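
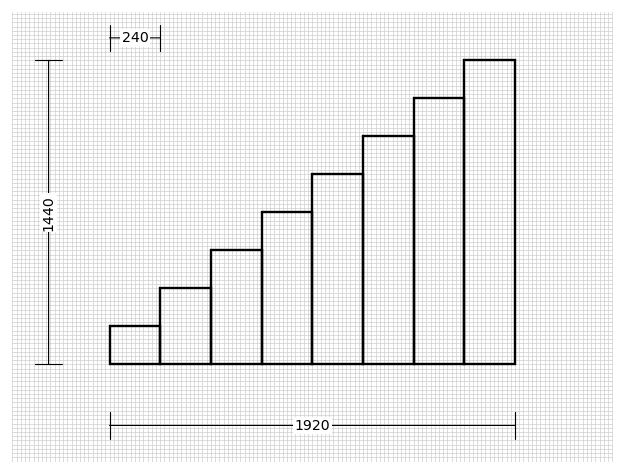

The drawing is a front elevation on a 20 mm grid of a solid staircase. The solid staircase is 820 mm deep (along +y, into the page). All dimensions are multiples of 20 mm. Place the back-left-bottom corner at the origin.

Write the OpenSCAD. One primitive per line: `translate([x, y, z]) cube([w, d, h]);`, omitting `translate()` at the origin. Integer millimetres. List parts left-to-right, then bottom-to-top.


cube([240, 820, 180]);
translate([240, 0, 0]) cube([240, 820, 360]);
translate([480, 0, 0]) cube([240, 820, 540]);
translate([720, 0, 0]) cube([240, 820, 720]);
translate([960, 0, 0]) cube([240, 820, 900]);
translate([1200, 0, 0]) cube([240, 820, 1080]);
translate([1440, 0, 0]) cube([240, 820, 1260]);
translate([1680, 0, 0]) cube([240, 820, 1440]);


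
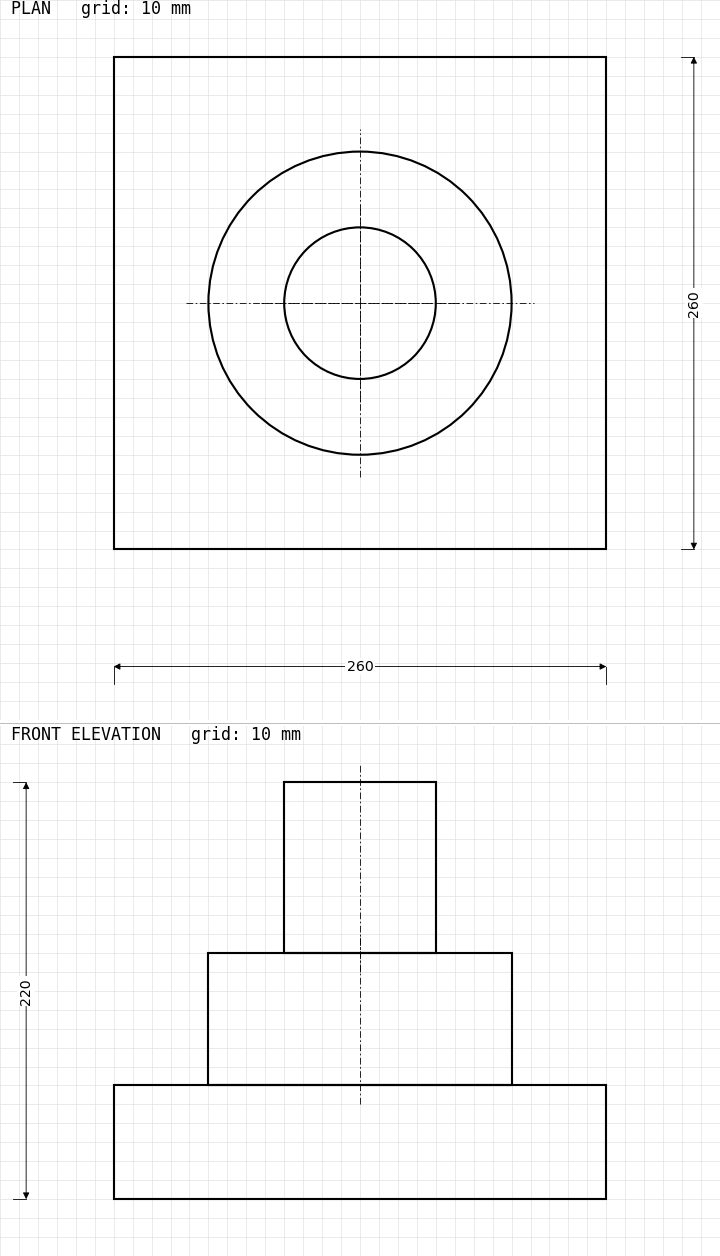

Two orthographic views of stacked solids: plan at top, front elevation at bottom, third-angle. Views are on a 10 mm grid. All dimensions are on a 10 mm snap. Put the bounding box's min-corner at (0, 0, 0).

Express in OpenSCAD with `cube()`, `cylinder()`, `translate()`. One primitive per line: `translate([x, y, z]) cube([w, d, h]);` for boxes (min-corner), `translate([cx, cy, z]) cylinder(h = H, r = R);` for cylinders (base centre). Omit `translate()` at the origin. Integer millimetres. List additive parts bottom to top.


cube([260, 260, 60]);
translate([130, 130, 60]) cylinder(h = 70, r = 80);
translate([130, 130, 130]) cylinder(h = 90, r = 40);


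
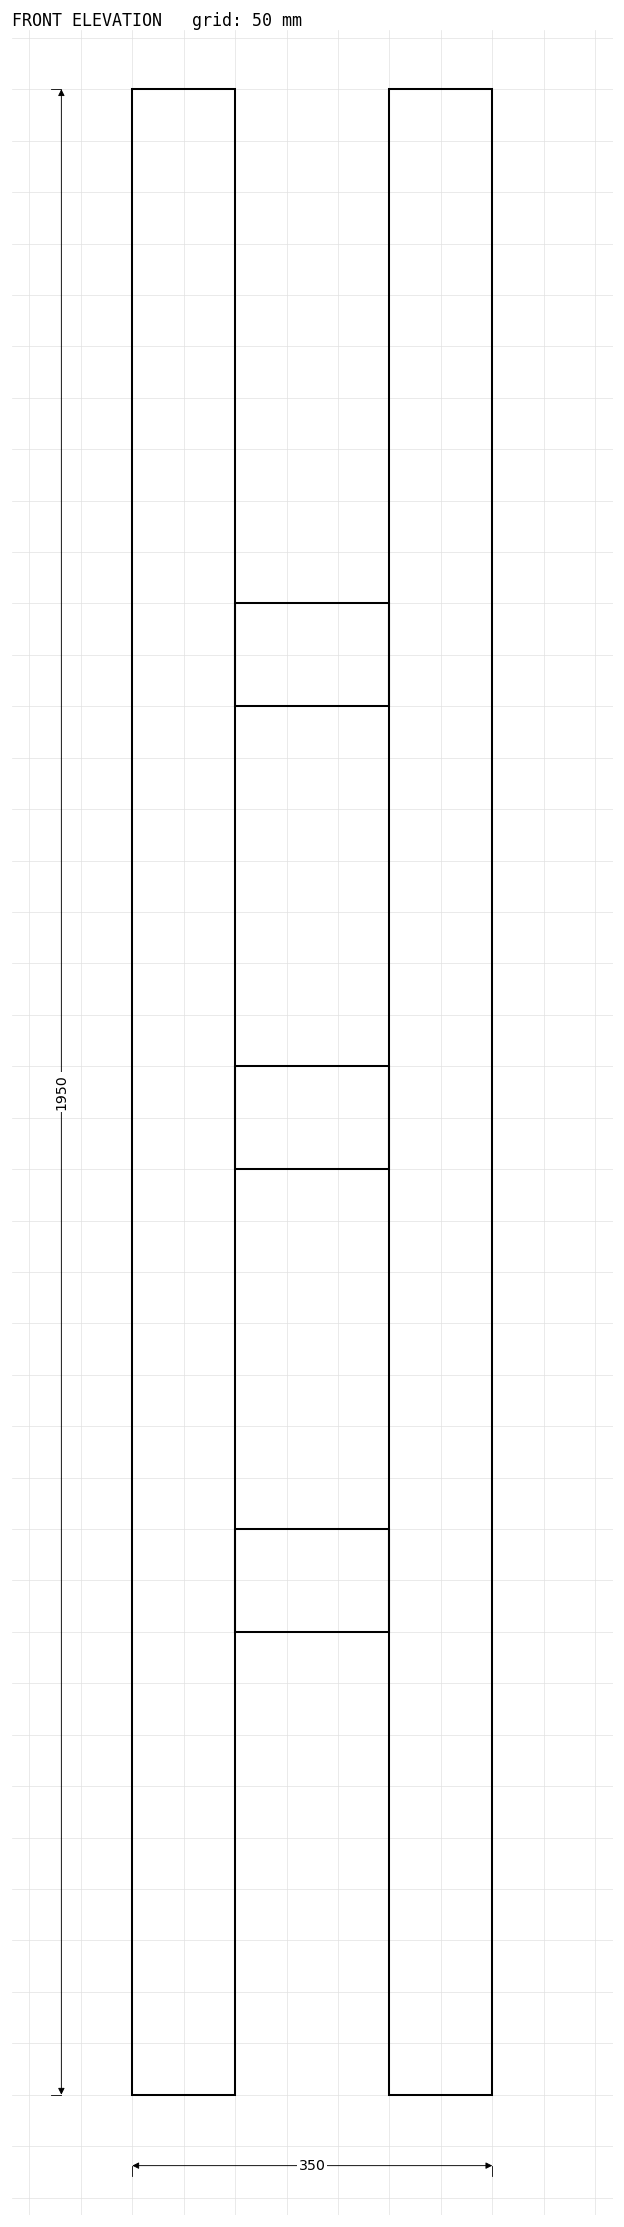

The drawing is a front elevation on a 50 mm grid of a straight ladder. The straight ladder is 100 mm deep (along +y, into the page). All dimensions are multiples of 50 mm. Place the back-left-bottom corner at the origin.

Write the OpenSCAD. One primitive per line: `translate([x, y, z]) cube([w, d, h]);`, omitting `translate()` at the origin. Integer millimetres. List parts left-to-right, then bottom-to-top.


cube([100, 100, 1950]);
translate([100, 0, 450]) cube([150, 100, 100]);
translate([100, 0, 900]) cube([150, 100, 100]);
translate([100, 0, 1350]) cube([150, 100, 100]);
translate([250, 0, 0]) cube([100, 100, 1950]);


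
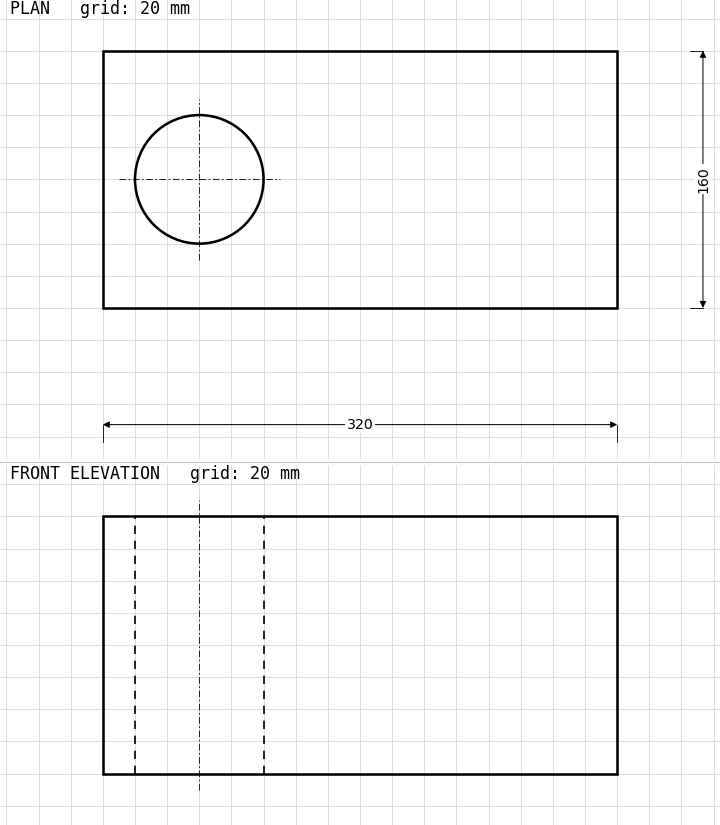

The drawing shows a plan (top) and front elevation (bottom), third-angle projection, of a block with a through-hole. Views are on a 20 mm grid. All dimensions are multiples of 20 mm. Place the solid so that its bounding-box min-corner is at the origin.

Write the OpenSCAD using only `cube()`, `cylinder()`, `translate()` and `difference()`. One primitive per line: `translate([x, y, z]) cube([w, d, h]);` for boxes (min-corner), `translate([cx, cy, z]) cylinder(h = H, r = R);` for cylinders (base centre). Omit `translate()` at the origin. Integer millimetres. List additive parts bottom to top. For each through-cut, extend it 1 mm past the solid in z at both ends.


difference() {
  cube([320, 160, 160]);
  translate([60, 80, -1]) cylinder(h = 162, r = 40);
}


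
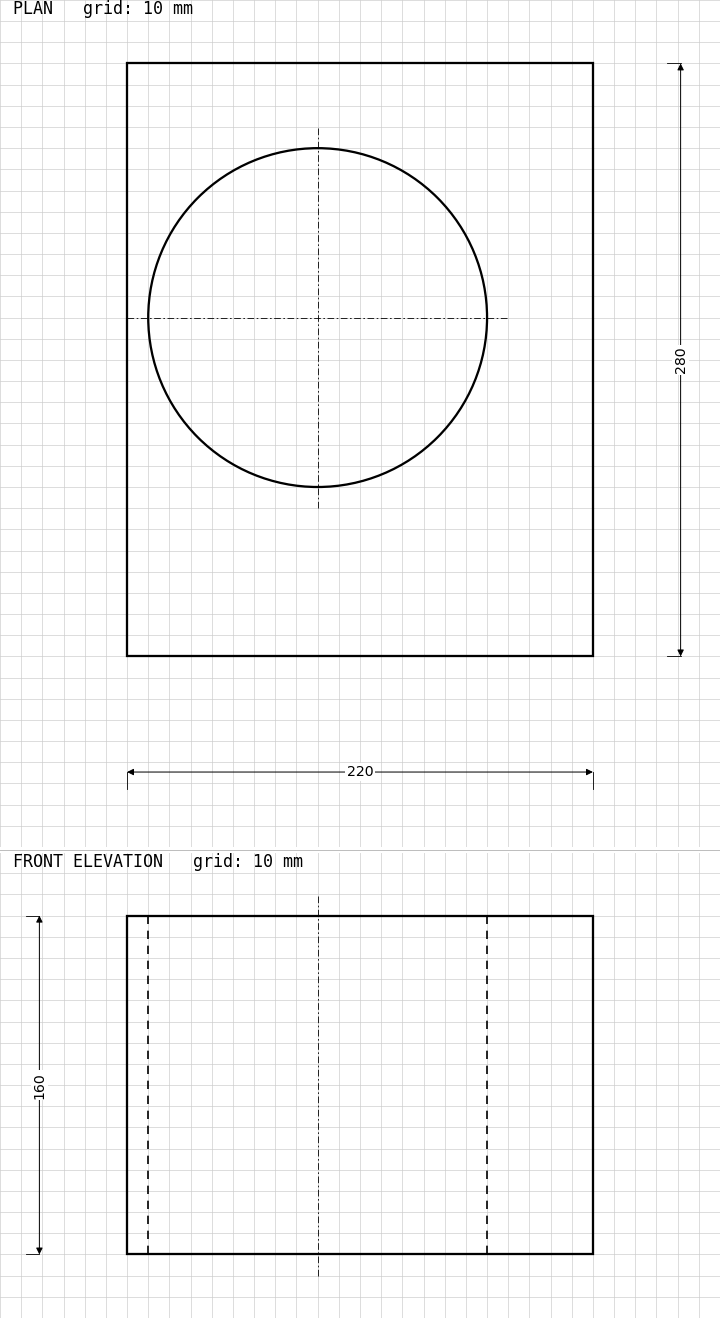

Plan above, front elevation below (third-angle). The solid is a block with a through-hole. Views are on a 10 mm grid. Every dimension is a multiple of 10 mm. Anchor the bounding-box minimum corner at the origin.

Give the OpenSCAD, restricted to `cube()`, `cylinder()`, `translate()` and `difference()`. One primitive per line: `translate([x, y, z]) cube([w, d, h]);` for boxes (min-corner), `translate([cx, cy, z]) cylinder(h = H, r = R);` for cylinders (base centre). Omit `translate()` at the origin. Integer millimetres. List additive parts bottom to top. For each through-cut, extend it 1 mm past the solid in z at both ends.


difference() {
  cube([220, 280, 160]);
  translate([90, 160, -1]) cylinder(h = 162, r = 80);
}


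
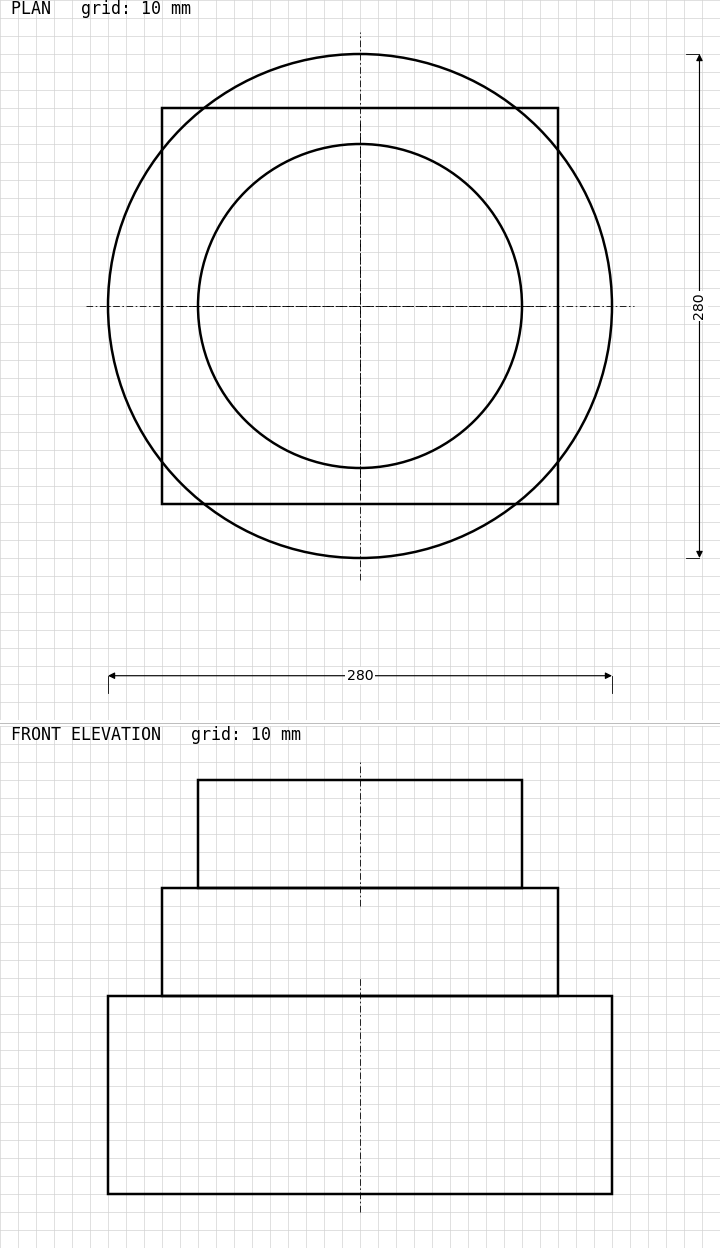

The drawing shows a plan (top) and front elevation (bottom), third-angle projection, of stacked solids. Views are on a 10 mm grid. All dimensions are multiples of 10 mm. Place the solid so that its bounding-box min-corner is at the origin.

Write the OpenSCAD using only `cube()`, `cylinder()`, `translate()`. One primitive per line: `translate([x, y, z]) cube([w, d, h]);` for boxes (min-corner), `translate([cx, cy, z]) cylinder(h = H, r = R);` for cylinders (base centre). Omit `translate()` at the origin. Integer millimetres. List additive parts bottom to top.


translate([140, 140, 0]) cylinder(h = 110, r = 140);
translate([30, 30, 110]) cube([220, 220, 60]);
translate([140, 140, 170]) cylinder(h = 60, r = 90);


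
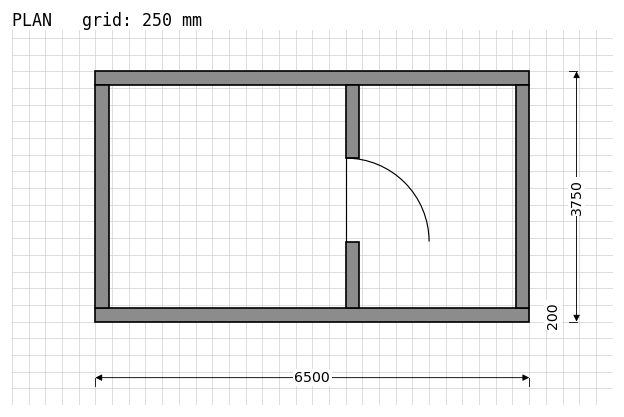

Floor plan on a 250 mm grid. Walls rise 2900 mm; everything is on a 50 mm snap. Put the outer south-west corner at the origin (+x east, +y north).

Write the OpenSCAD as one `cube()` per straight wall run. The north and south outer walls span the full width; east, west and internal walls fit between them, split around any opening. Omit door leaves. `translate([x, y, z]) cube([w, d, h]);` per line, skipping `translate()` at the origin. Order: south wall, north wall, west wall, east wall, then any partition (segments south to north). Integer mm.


cube([6500, 200, 2900]);
translate([0, 3550, 0]) cube([6500, 200, 2900]);
translate([0, 200, 0]) cube([200, 3350, 2900]);
translate([6300, 200, 0]) cube([200, 3350, 2900]);
translate([3750, 200, 0]) cube([200, 1000, 2900]);
translate([3750, 2450, 0]) cube([200, 1100, 2900]);


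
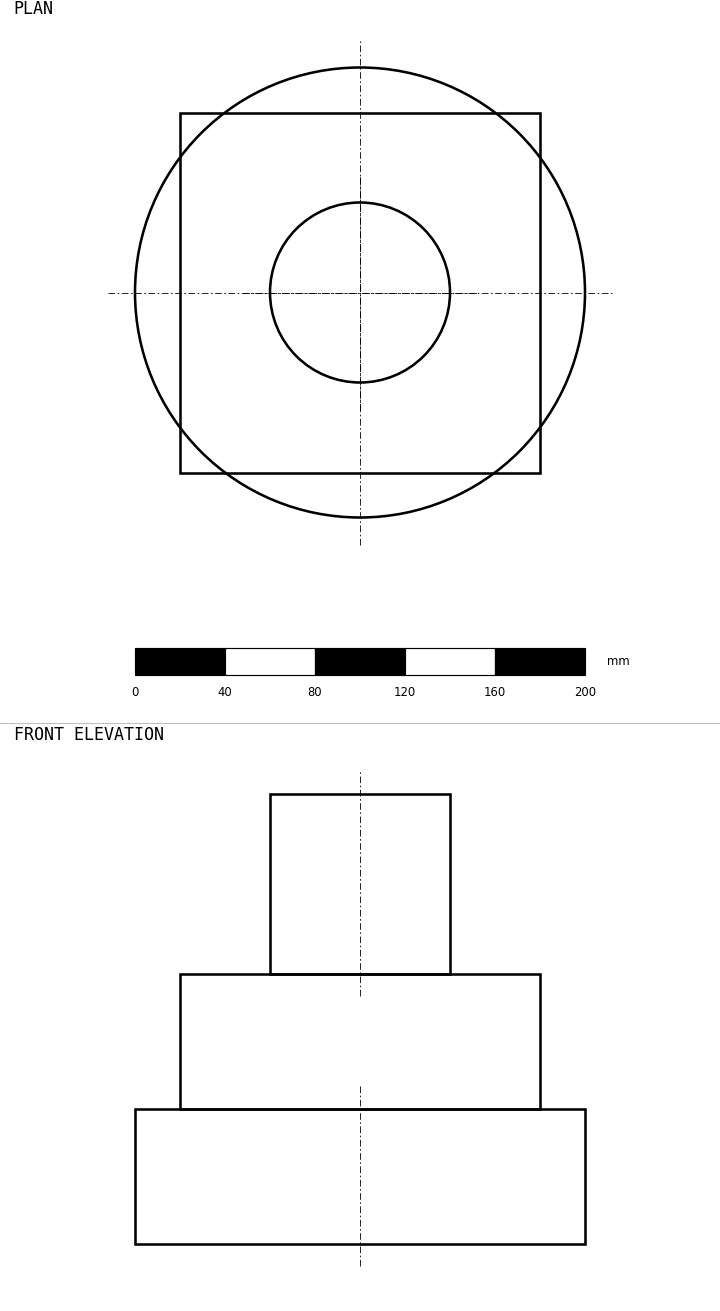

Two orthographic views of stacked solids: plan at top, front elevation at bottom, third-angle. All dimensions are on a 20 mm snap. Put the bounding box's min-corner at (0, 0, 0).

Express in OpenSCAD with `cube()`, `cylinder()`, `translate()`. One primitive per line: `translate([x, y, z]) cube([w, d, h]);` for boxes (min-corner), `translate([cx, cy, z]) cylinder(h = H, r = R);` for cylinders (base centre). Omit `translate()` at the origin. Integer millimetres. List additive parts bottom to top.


translate([100, 100, 0]) cylinder(h = 60, r = 100);
translate([20, 20, 60]) cube([160, 160, 60]);
translate([100, 100, 120]) cylinder(h = 80, r = 40);


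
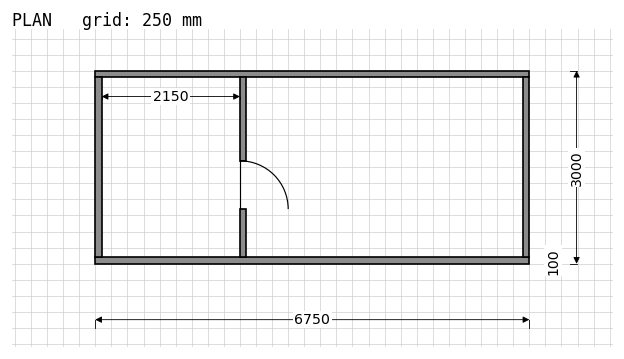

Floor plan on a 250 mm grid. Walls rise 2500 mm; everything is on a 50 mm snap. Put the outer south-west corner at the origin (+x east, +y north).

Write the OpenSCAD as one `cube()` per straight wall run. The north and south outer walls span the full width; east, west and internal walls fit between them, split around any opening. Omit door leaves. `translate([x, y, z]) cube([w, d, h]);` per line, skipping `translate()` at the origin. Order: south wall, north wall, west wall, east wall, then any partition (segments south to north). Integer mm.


cube([6750, 100, 2500]);
translate([0, 2900, 0]) cube([6750, 100, 2500]);
translate([0, 100, 0]) cube([100, 2800, 2500]);
translate([6650, 100, 0]) cube([100, 2800, 2500]);
translate([2250, 100, 0]) cube([100, 750, 2500]);
translate([2250, 1600, 0]) cube([100, 1300, 2500]);


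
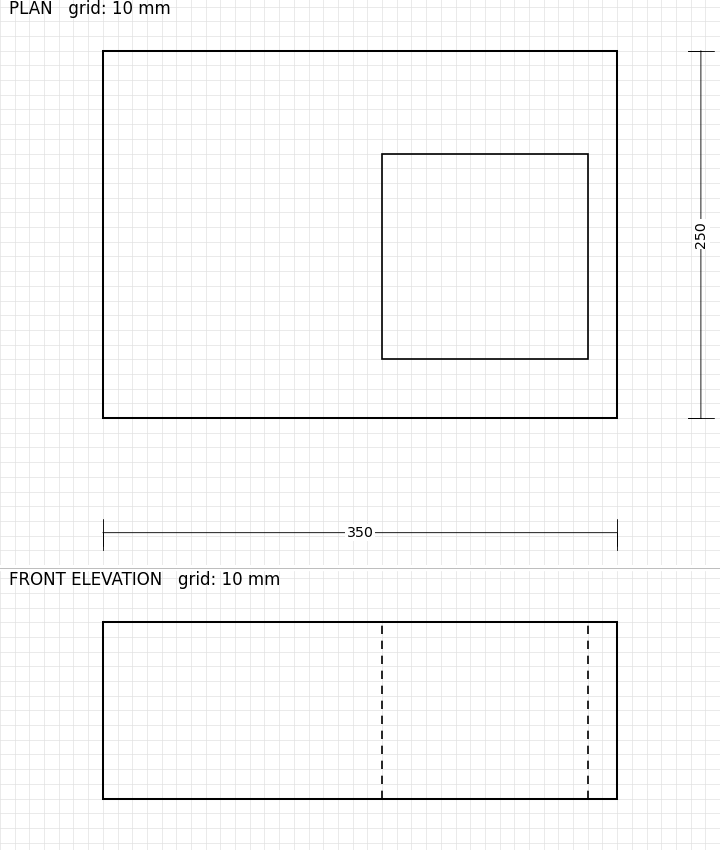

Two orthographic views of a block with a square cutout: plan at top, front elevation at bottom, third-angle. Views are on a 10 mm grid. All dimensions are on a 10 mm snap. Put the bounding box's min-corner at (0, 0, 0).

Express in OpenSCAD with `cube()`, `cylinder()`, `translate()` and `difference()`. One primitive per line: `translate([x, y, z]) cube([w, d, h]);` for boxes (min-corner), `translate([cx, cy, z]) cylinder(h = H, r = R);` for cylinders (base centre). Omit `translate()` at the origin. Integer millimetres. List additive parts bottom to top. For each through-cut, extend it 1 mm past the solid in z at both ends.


difference() {
  cube([350, 250, 120]);
  translate([190, 40, -1]) cube([140, 140, 122]);
}


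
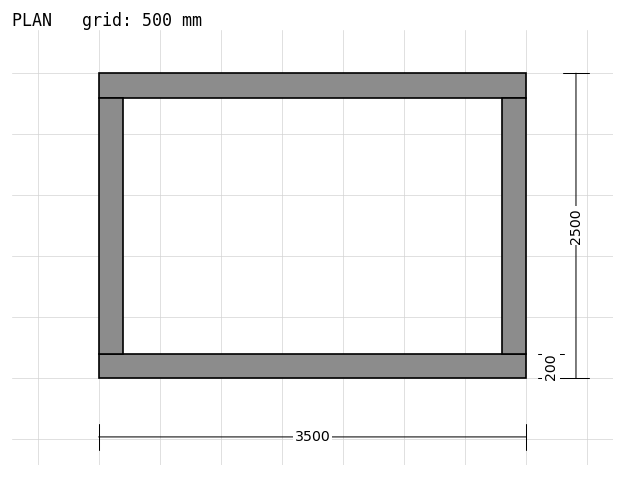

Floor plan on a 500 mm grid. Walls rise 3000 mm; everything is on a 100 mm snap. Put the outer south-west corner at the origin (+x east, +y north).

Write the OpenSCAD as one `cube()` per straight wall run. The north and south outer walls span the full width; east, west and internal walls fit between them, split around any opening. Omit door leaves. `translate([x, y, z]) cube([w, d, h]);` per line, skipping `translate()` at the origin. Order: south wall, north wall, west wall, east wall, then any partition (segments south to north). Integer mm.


cube([3500, 200, 3000]);
translate([0, 2300, 0]) cube([3500, 200, 3000]);
translate([0, 200, 0]) cube([200, 2100, 3000]);
translate([3300, 200, 0]) cube([200, 2100, 3000]);


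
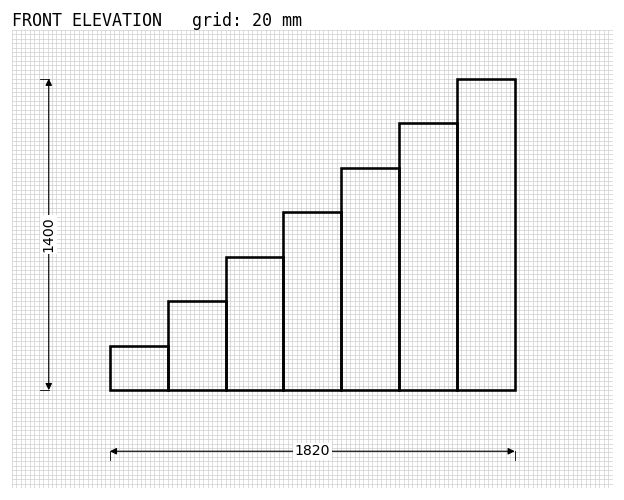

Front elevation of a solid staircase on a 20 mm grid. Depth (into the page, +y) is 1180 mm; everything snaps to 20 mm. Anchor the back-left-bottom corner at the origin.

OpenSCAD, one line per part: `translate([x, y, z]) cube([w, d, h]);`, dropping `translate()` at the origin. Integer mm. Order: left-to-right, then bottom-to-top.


cube([260, 1180, 200]);
translate([260, 0, 0]) cube([260, 1180, 400]);
translate([520, 0, 0]) cube([260, 1180, 600]);
translate([780, 0, 0]) cube([260, 1180, 800]);
translate([1040, 0, 0]) cube([260, 1180, 1000]);
translate([1300, 0, 0]) cube([260, 1180, 1200]);
translate([1560, 0, 0]) cube([260, 1180, 1400]);


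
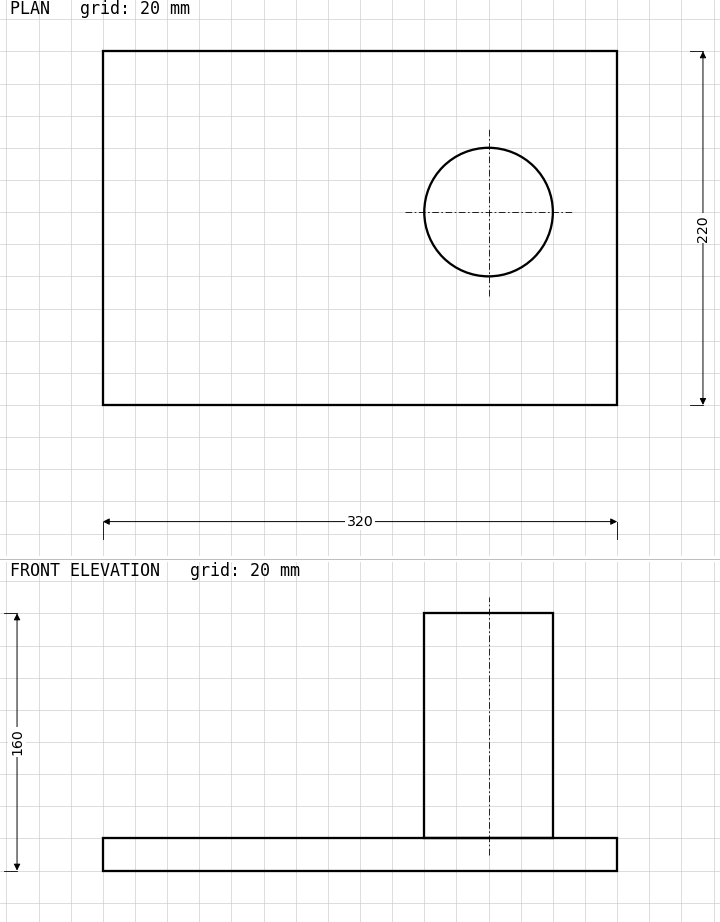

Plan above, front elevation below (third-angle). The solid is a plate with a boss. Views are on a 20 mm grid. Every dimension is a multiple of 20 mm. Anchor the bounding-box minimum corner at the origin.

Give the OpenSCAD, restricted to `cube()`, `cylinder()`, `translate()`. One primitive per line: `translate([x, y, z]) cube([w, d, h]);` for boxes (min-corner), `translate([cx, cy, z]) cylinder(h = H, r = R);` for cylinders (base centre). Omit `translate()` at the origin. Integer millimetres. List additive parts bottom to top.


cube([320, 220, 20]);
translate([240, 120, 20]) cylinder(h = 140, r = 40);


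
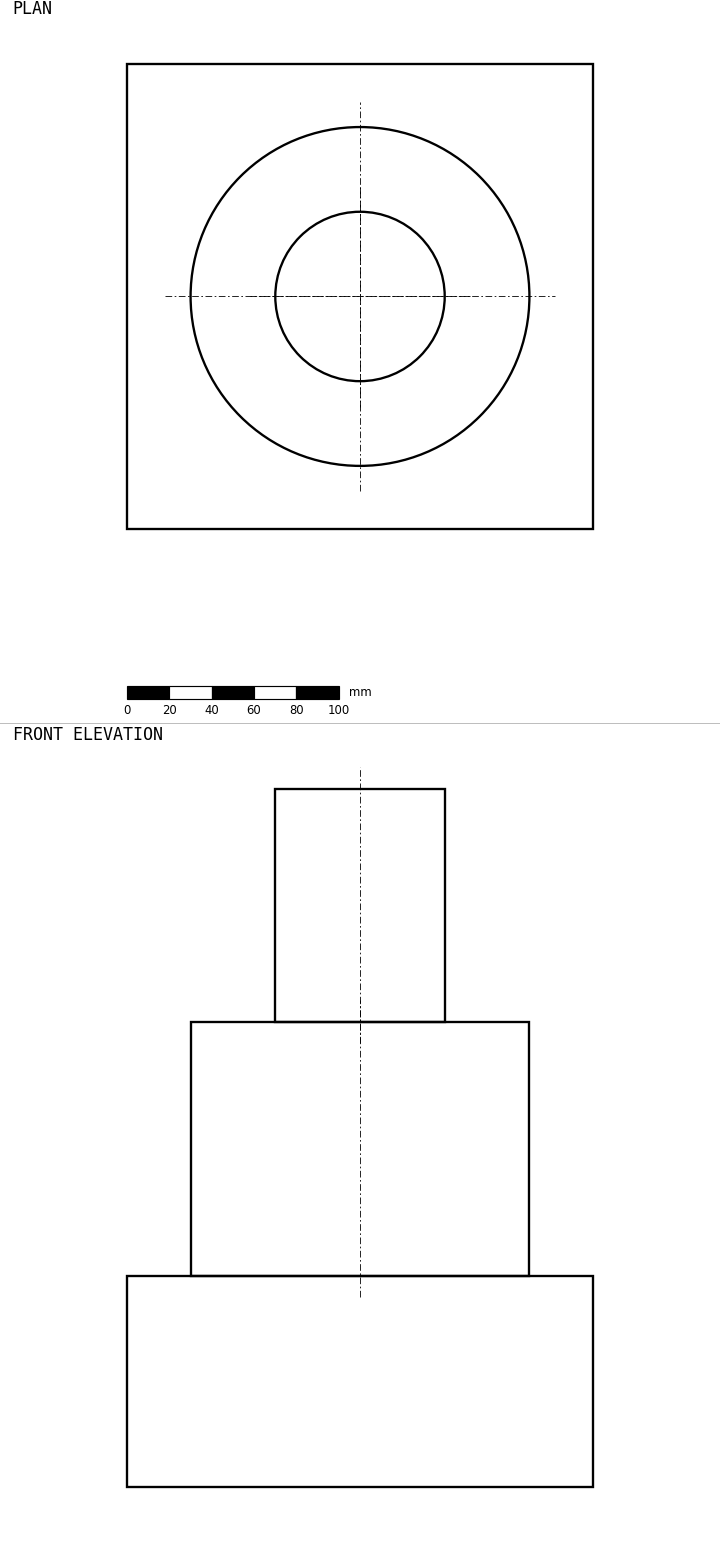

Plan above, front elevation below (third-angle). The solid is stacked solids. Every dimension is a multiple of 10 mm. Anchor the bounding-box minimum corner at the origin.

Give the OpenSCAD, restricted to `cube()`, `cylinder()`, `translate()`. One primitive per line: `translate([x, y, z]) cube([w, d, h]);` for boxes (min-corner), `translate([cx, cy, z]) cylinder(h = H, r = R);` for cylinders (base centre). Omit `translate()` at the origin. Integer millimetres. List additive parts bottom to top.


cube([220, 220, 100]);
translate([110, 110, 100]) cylinder(h = 120, r = 80);
translate([110, 110, 220]) cylinder(h = 110, r = 40);


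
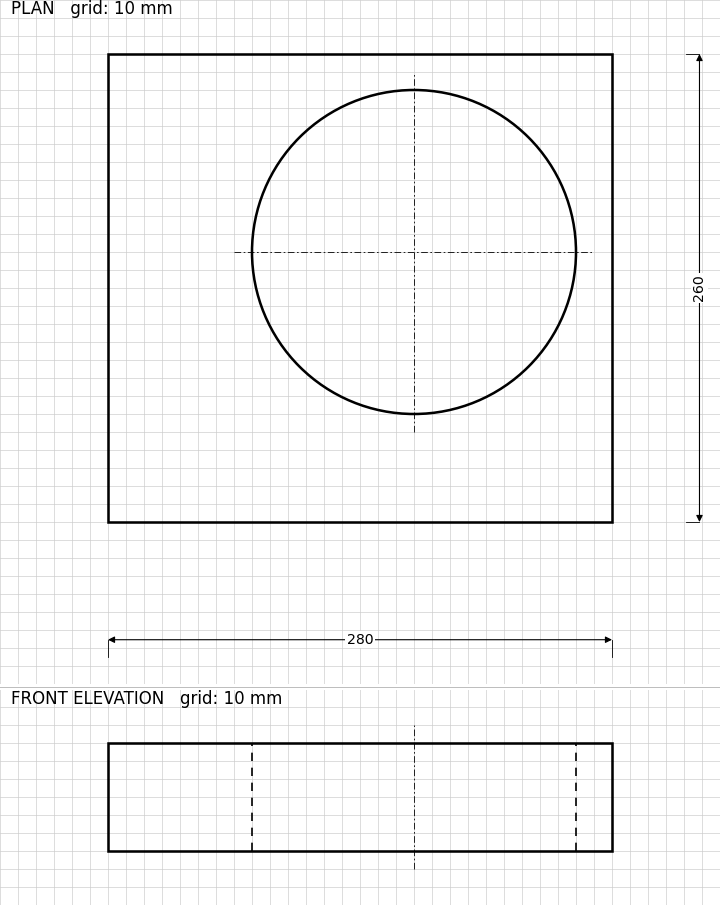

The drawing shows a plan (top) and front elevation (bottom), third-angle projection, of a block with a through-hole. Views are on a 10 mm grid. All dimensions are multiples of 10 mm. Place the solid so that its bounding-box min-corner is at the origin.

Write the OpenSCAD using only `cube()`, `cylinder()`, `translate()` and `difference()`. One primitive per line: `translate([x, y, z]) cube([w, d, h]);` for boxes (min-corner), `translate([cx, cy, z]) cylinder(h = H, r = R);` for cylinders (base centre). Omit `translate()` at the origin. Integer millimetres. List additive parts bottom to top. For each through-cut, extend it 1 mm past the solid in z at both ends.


difference() {
  cube([280, 260, 60]);
  translate([170, 150, -1]) cylinder(h = 62, r = 90);
}


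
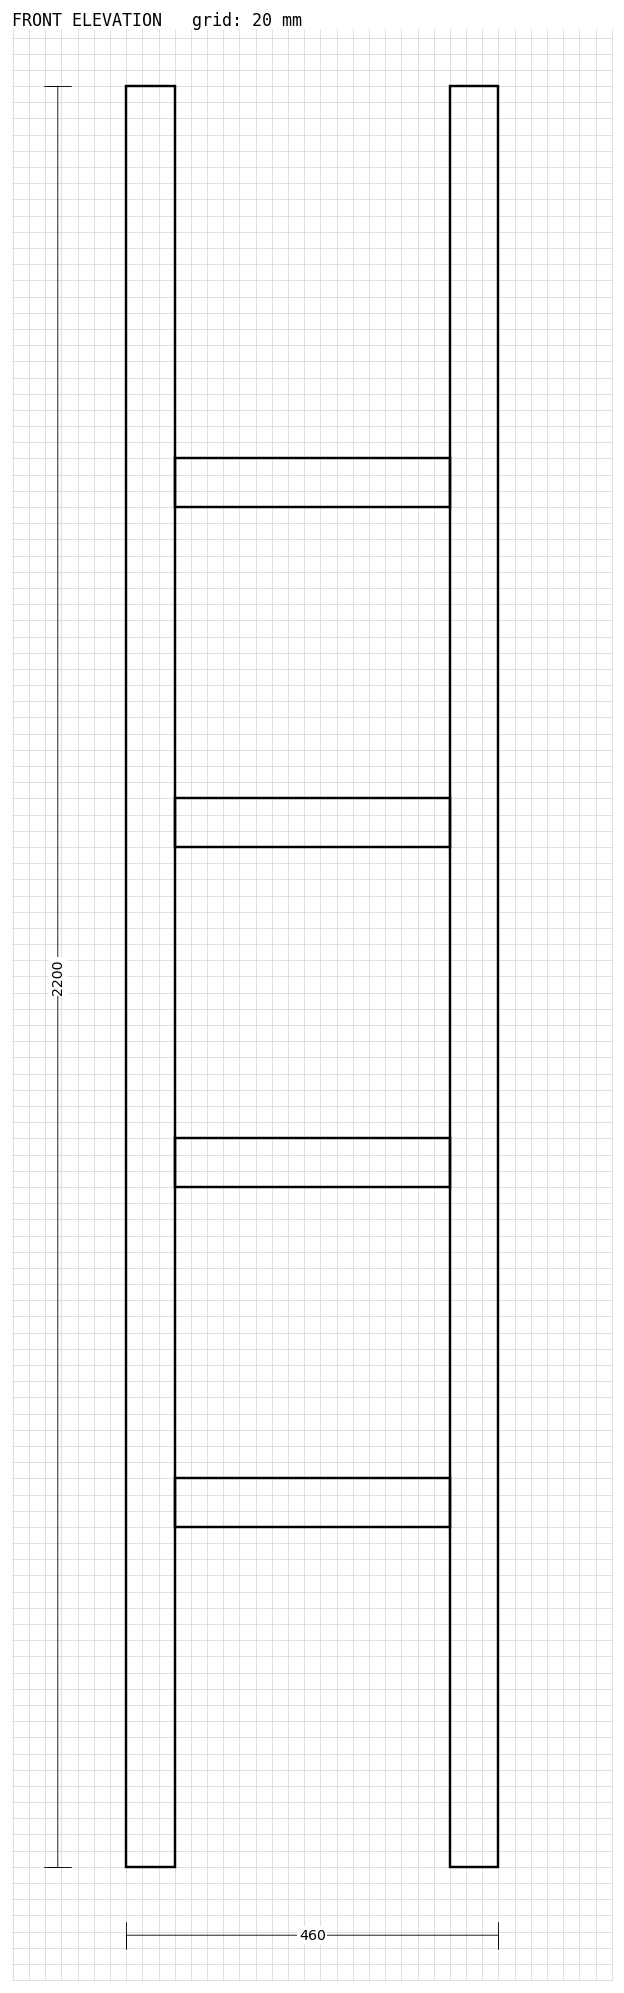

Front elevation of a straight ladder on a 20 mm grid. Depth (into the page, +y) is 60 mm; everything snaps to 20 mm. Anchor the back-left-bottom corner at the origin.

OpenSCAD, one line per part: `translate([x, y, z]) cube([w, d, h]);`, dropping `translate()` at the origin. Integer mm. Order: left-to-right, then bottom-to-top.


cube([60, 60, 2200]);
translate([60, 0, 420]) cube([340, 60, 60]);
translate([60, 0, 840]) cube([340, 60, 60]);
translate([60, 0, 1260]) cube([340, 60, 60]);
translate([60, 0, 1680]) cube([340, 60, 60]);
translate([400, 0, 0]) cube([60, 60, 2200]);


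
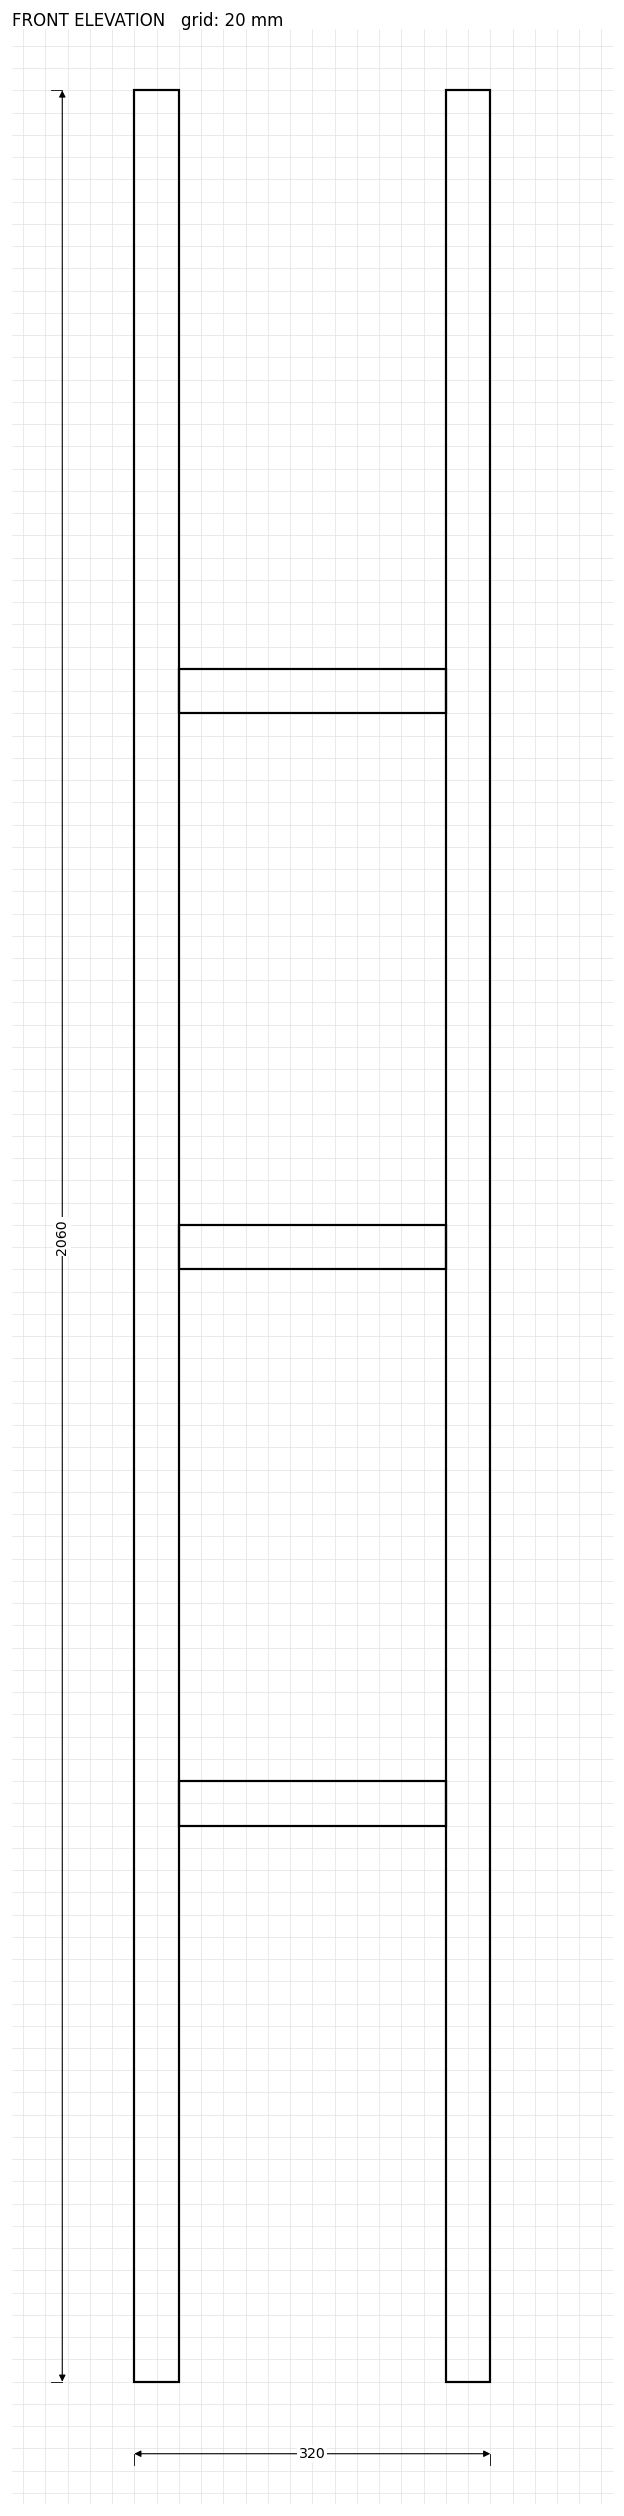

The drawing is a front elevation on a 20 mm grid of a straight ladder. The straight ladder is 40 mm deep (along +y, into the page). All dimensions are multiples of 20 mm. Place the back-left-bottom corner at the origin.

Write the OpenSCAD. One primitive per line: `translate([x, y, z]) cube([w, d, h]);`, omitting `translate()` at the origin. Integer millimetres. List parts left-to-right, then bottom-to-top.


cube([40, 40, 2060]);
translate([40, 0, 500]) cube([240, 40, 40]);
translate([40, 0, 1000]) cube([240, 40, 40]);
translate([40, 0, 1500]) cube([240, 40, 40]);
translate([280, 0, 0]) cube([40, 40, 2060]);


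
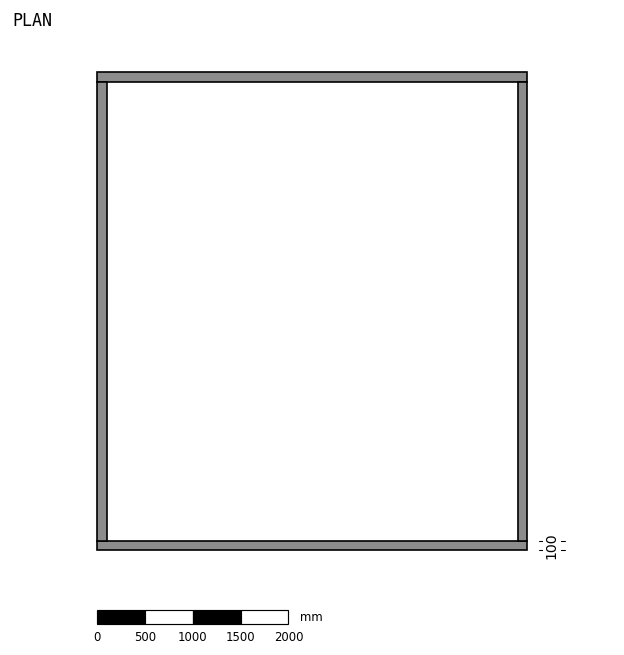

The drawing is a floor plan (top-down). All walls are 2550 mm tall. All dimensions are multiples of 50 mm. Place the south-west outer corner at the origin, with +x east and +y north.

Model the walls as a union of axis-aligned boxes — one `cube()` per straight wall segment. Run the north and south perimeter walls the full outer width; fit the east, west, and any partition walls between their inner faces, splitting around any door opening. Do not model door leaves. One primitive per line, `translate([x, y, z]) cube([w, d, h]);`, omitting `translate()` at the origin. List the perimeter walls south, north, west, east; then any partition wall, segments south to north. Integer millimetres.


cube([4500, 100, 2550]);
translate([0, 4900, 0]) cube([4500, 100, 2550]);
translate([0, 100, 0]) cube([100, 4800, 2550]);
translate([4400, 100, 0]) cube([100, 4800, 2550]);


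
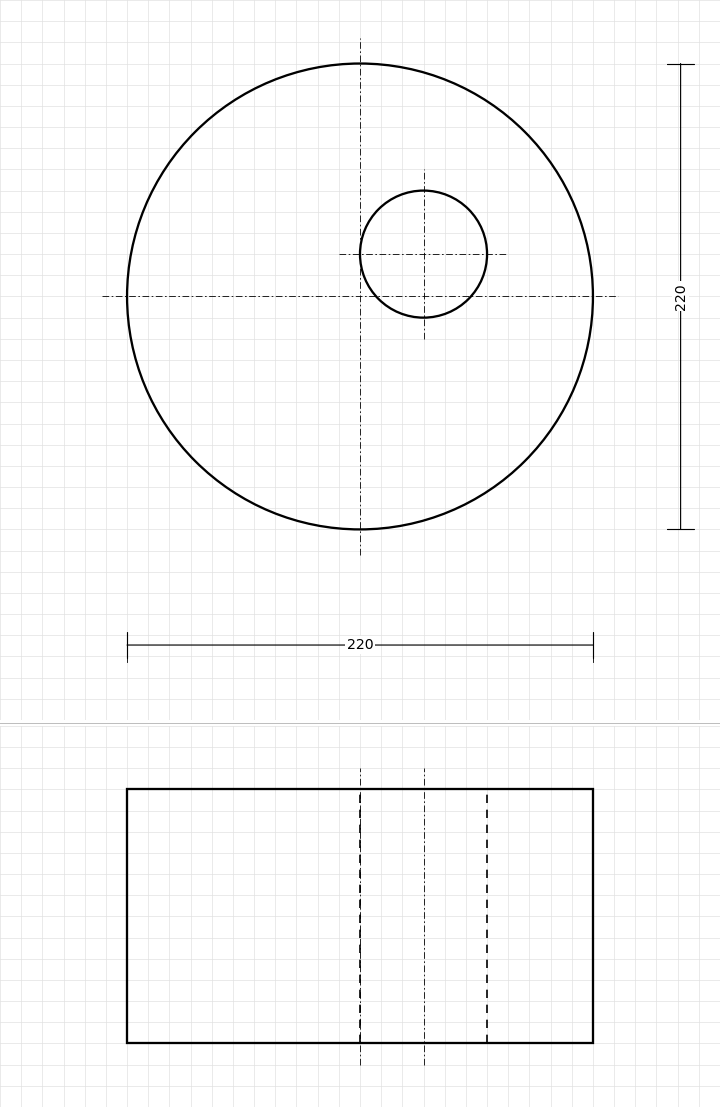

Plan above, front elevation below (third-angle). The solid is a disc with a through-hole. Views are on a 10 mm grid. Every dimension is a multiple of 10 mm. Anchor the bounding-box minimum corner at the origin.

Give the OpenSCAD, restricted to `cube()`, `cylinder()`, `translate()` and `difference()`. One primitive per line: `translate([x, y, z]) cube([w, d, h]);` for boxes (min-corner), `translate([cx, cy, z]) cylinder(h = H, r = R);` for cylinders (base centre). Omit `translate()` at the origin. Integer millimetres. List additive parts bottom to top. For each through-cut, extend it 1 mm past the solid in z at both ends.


difference() {
  translate([110, 110, 0]) cylinder(h = 120, r = 110);
  translate([140, 130, -1]) cylinder(h = 122, r = 30);
}


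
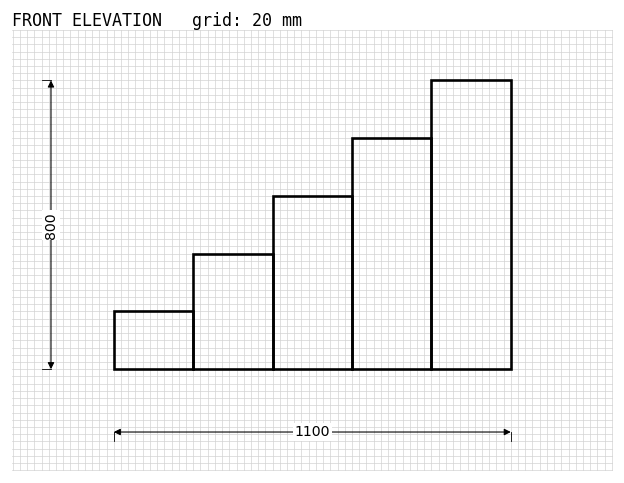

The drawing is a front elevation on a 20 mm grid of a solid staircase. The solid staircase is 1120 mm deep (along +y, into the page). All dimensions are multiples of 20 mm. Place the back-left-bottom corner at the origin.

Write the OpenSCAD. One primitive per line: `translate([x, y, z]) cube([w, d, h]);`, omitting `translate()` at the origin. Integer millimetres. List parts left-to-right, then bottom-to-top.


cube([220, 1120, 160]);
translate([220, 0, 0]) cube([220, 1120, 320]);
translate([440, 0, 0]) cube([220, 1120, 480]);
translate([660, 0, 0]) cube([220, 1120, 640]);
translate([880, 0, 0]) cube([220, 1120, 800]);


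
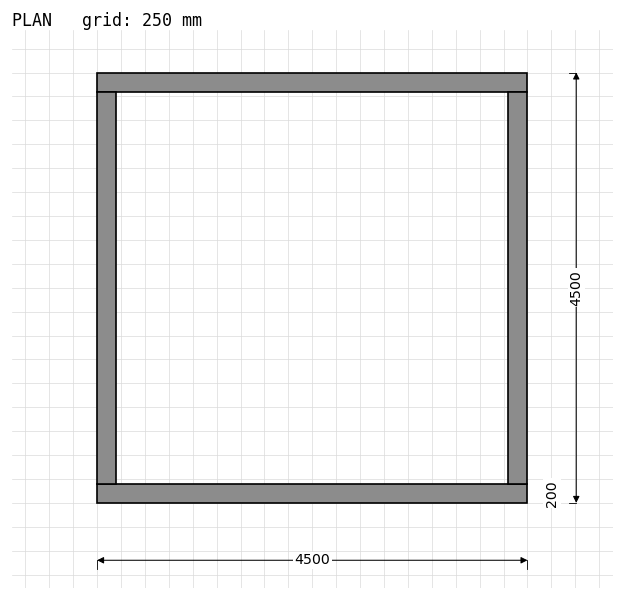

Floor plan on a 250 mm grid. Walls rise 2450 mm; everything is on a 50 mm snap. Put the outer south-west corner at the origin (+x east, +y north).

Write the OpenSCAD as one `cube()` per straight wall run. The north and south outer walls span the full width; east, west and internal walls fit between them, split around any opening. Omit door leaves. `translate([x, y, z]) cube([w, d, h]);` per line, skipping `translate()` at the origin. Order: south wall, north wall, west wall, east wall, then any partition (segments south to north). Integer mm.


cube([4500, 200, 2450]);
translate([0, 4300, 0]) cube([4500, 200, 2450]);
translate([0, 200, 0]) cube([200, 4100, 2450]);
translate([4300, 200, 0]) cube([200, 4100, 2450]);


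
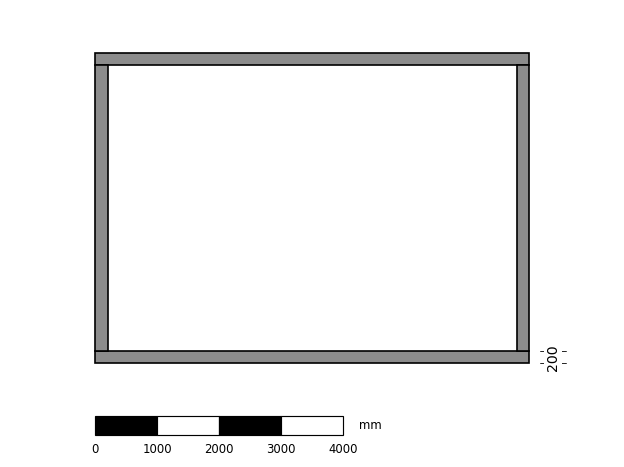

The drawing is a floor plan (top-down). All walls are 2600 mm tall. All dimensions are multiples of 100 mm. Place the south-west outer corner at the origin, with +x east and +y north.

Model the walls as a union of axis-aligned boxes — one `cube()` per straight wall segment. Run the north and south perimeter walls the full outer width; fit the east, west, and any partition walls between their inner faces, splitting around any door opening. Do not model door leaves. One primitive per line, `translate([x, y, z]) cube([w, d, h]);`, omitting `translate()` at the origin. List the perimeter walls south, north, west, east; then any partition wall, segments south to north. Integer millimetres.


cube([7000, 200, 2600]);
translate([0, 4800, 0]) cube([7000, 200, 2600]);
translate([0, 200, 0]) cube([200, 4600, 2600]);
translate([6800, 200, 0]) cube([200, 4600, 2600]);


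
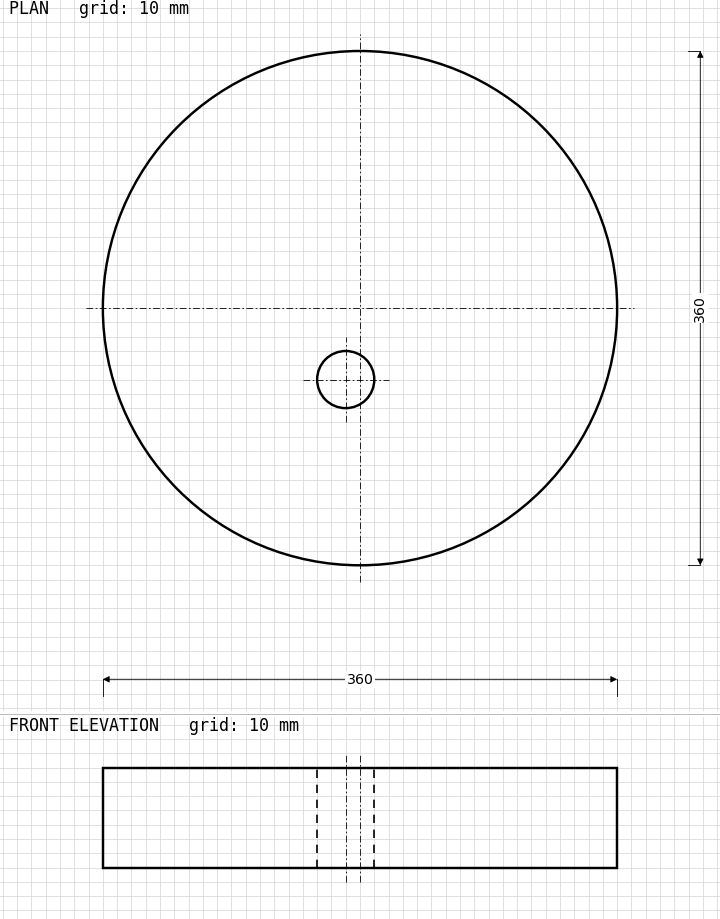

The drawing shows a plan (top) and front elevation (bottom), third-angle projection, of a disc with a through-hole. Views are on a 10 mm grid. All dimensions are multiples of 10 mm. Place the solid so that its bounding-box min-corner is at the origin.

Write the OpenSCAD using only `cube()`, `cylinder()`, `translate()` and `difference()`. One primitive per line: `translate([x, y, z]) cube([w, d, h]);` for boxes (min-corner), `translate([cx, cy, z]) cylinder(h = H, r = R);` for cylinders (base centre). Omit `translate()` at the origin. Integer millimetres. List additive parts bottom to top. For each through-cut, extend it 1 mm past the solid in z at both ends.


difference() {
  translate([180, 180, 0]) cylinder(h = 70, r = 180);
  translate([170, 130, -1]) cylinder(h = 72, r = 20);
}


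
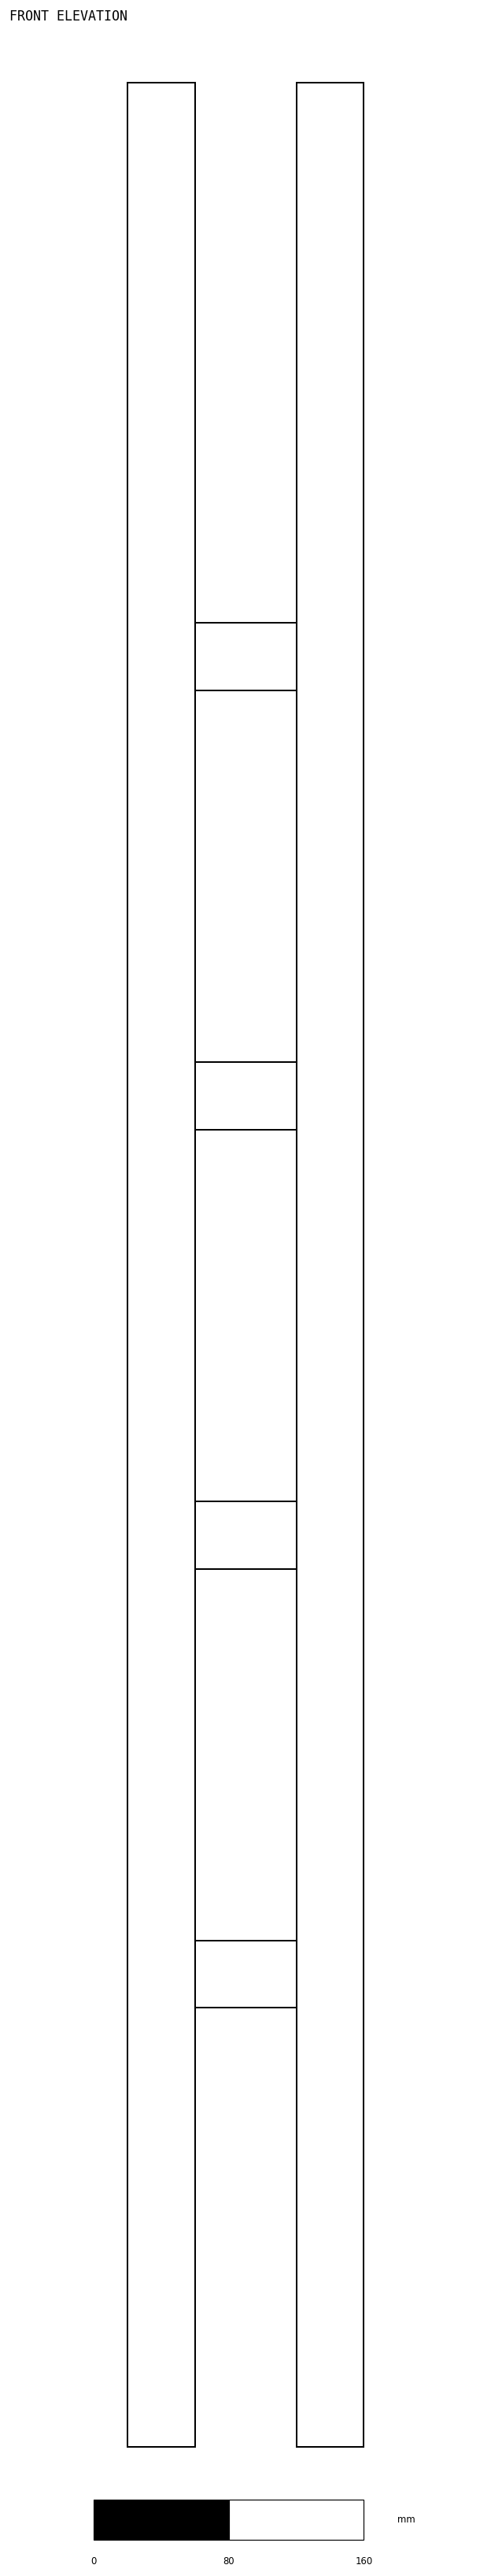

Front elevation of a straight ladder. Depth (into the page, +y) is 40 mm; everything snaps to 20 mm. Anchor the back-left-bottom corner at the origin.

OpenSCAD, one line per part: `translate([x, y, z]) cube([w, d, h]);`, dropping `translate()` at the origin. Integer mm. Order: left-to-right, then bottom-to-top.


cube([40, 40, 1400]);
translate([40, 0, 260]) cube([60, 40, 40]);
translate([40, 0, 520]) cube([60, 40, 40]);
translate([40, 0, 780]) cube([60, 40, 40]);
translate([40, 0, 1040]) cube([60, 40, 40]);
translate([100, 0, 0]) cube([40, 40, 1400]);


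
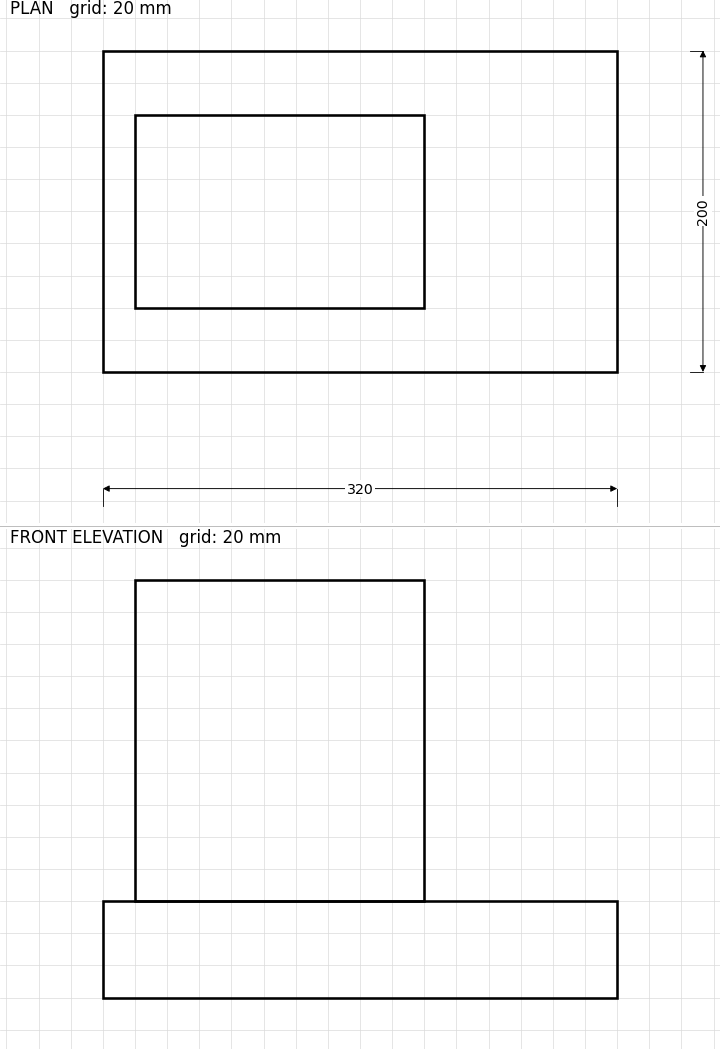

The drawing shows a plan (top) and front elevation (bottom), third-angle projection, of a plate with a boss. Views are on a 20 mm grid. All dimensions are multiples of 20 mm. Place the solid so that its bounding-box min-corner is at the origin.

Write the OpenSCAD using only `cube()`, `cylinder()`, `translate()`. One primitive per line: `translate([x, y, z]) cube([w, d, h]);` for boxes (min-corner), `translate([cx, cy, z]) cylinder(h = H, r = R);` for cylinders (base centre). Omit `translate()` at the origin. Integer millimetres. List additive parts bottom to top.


cube([320, 200, 60]);
translate([20, 40, 60]) cube([180, 120, 200]);


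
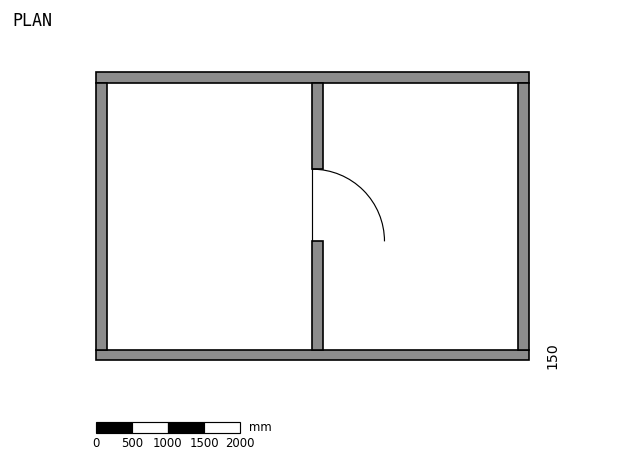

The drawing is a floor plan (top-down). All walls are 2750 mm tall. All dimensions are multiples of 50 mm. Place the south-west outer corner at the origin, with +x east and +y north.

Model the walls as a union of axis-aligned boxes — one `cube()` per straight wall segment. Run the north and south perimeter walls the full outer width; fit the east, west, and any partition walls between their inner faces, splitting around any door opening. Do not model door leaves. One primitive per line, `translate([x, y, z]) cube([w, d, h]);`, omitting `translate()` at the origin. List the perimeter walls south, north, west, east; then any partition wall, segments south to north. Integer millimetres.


cube([6000, 150, 2750]);
translate([0, 3850, 0]) cube([6000, 150, 2750]);
translate([0, 150, 0]) cube([150, 3700, 2750]);
translate([5850, 150, 0]) cube([150, 3700, 2750]);
translate([3000, 150, 0]) cube([150, 1500, 2750]);
translate([3000, 2650, 0]) cube([150, 1200, 2750]);


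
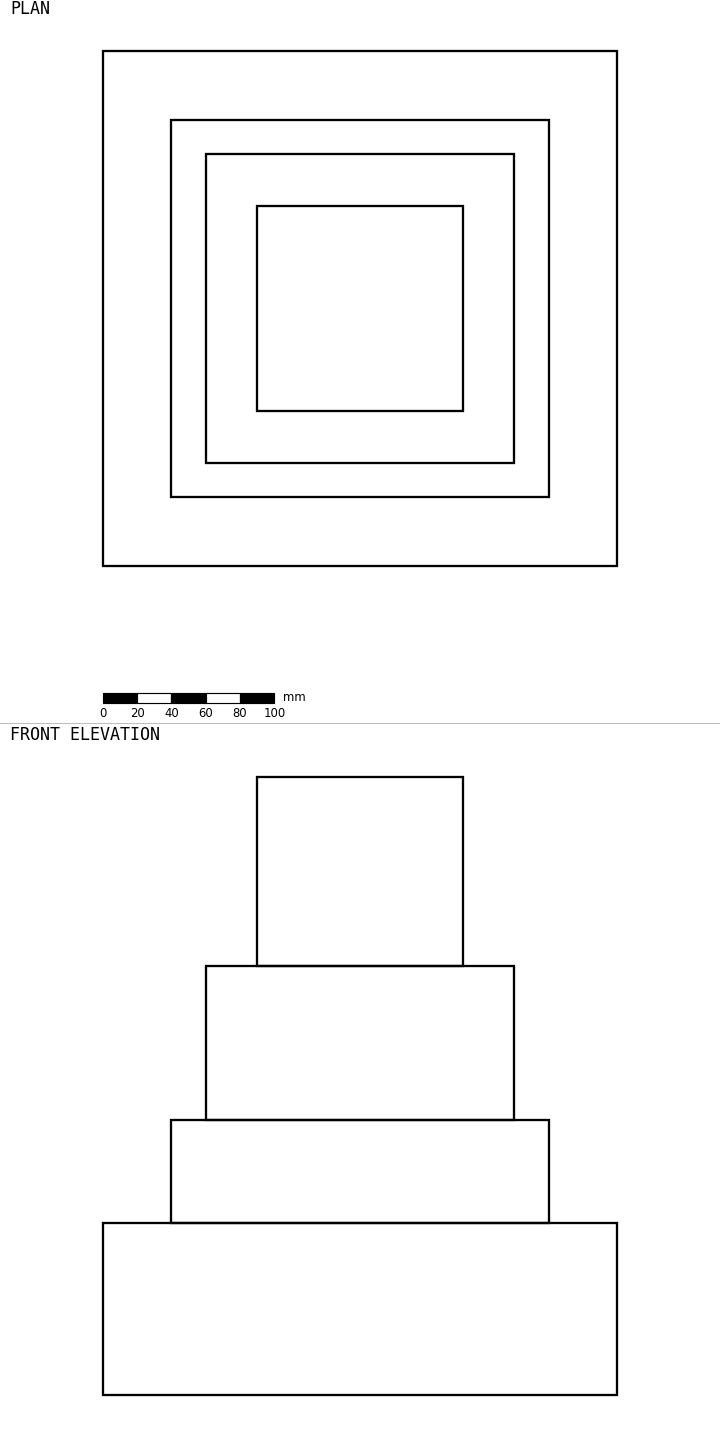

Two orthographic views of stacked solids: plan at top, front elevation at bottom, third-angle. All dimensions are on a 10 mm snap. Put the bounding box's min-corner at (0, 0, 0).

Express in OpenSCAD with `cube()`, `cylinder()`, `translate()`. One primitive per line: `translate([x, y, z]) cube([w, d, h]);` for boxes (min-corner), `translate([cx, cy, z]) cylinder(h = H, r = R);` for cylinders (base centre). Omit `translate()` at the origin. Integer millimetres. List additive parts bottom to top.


cube([300, 300, 100]);
translate([40, 40, 100]) cube([220, 220, 60]);
translate([60, 60, 160]) cube([180, 180, 90]);
translate([90, 90, 250]) cube([120, 120, 110]);


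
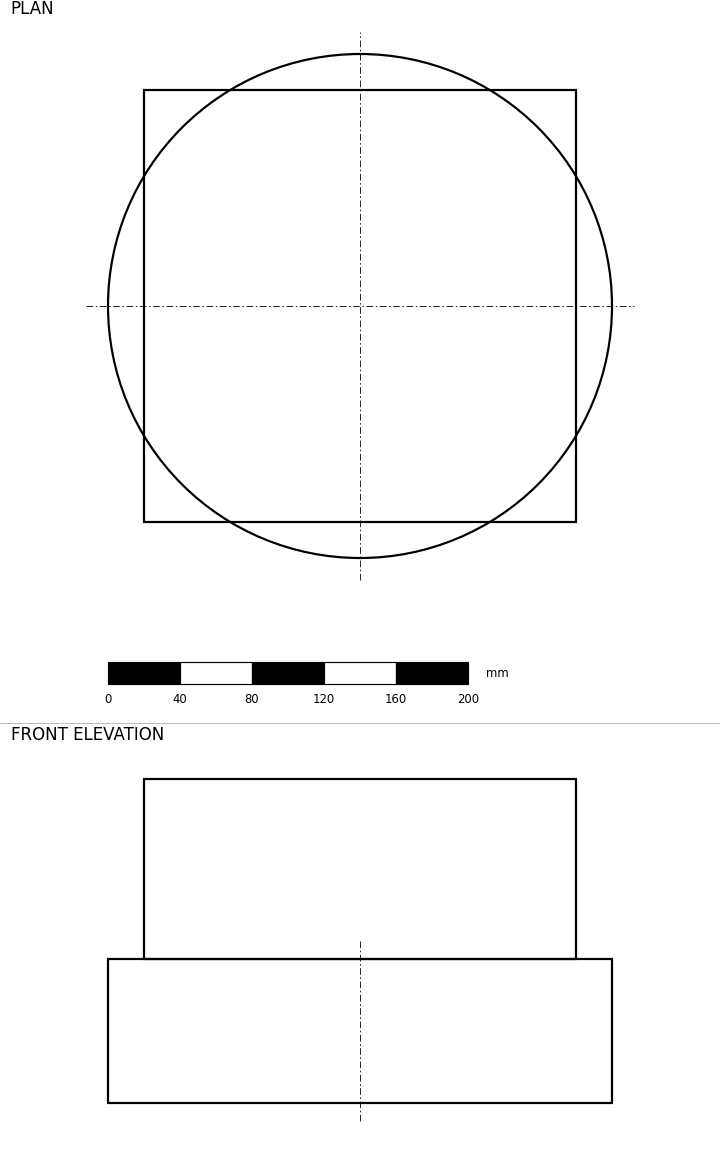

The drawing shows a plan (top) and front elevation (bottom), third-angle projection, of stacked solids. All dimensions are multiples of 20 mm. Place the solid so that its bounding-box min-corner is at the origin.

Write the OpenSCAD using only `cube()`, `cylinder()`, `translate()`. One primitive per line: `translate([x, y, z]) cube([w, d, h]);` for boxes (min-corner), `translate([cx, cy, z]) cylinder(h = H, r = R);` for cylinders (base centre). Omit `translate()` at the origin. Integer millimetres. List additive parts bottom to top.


translate([140, 140, 0]) cylinder(h = 80, r = 140);
translate([20, 20, 80]) cube([240, 240, 100]);


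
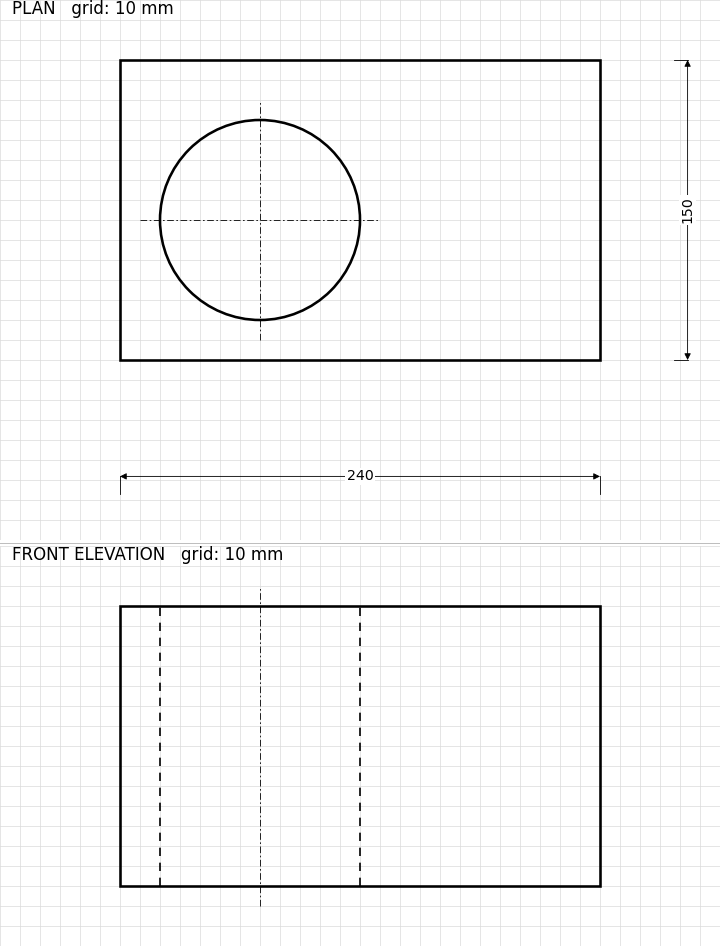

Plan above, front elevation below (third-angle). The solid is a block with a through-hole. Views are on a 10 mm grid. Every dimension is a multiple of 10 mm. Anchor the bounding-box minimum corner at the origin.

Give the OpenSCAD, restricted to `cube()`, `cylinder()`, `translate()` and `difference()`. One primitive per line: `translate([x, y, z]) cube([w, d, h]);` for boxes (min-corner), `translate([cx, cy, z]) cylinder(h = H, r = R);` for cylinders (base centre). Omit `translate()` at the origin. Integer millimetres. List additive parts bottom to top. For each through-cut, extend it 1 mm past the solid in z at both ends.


difference() {
  cube([240, 150, 140]);
  translate([70, 70, -1]) cylinder(h = 142, r = 50);
}


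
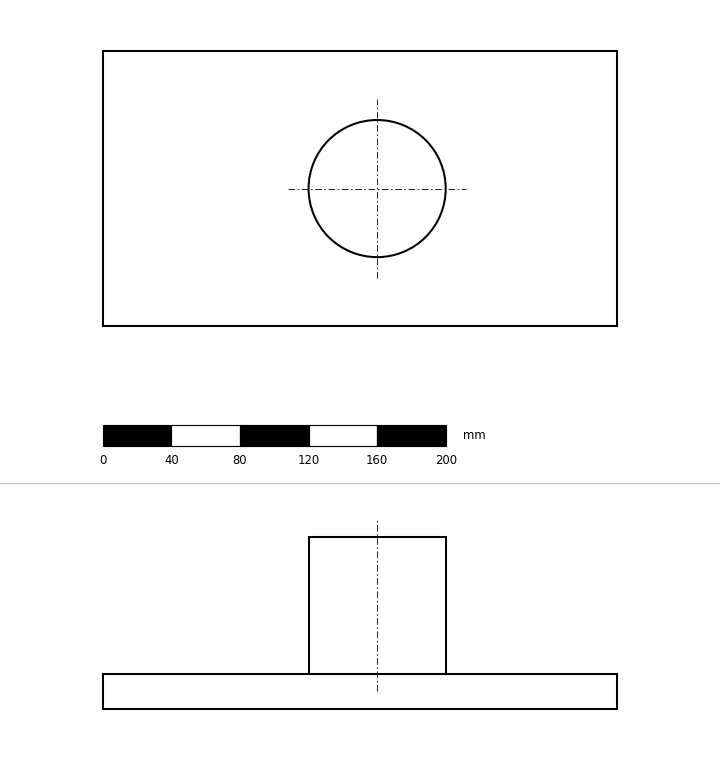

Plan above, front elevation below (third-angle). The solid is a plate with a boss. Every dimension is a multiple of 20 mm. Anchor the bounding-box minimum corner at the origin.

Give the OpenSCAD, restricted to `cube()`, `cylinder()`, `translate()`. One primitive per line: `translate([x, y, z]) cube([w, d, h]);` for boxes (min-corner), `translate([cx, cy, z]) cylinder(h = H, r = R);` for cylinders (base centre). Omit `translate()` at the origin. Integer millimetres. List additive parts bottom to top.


cube([300, 160, 20]);
translate([160, 80, 20]) cylinder(h = 80, r = 40);


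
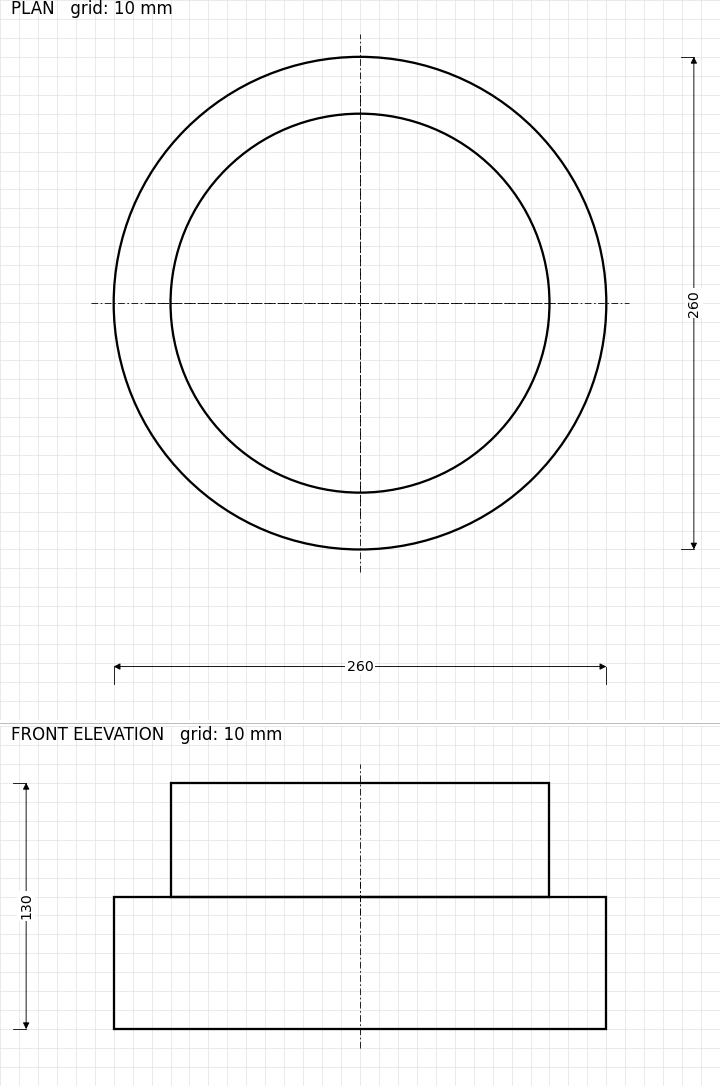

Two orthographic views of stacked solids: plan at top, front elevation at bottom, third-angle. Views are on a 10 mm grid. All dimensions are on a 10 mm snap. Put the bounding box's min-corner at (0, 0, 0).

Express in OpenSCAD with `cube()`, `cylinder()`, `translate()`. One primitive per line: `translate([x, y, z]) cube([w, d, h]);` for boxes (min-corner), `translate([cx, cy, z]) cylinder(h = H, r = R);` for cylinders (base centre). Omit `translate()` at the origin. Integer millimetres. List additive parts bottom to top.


translate([130, 130, 0]) cylinder(h = 70, r = 130);
translate([130, 130, 70]) cylinder(h = 60, r = 100);


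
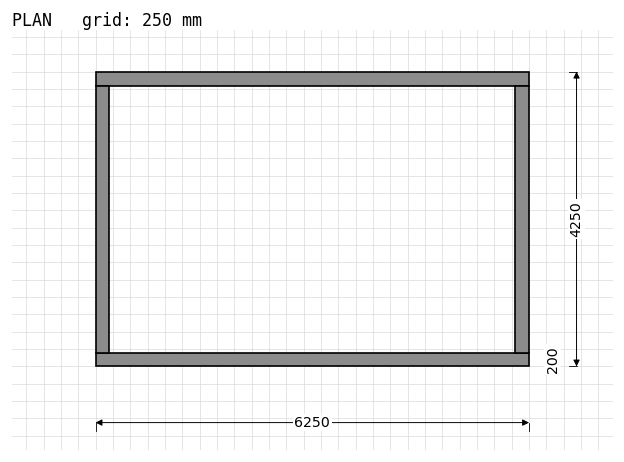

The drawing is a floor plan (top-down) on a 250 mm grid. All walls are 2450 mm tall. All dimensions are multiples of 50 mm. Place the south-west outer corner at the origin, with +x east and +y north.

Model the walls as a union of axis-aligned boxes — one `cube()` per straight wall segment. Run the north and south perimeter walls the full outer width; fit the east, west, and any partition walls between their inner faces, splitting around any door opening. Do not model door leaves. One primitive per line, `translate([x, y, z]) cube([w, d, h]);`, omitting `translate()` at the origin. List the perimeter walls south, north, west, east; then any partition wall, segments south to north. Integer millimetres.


cube([6250, 200, 2450]);
translate([0, 4050, 0]) cube([6250, 200, 2450]);
translate([0, 200, 0]) cube([200, 3850, 2450]);
translate([6050, 200, 0]) cube([200, 3850, 2450]);


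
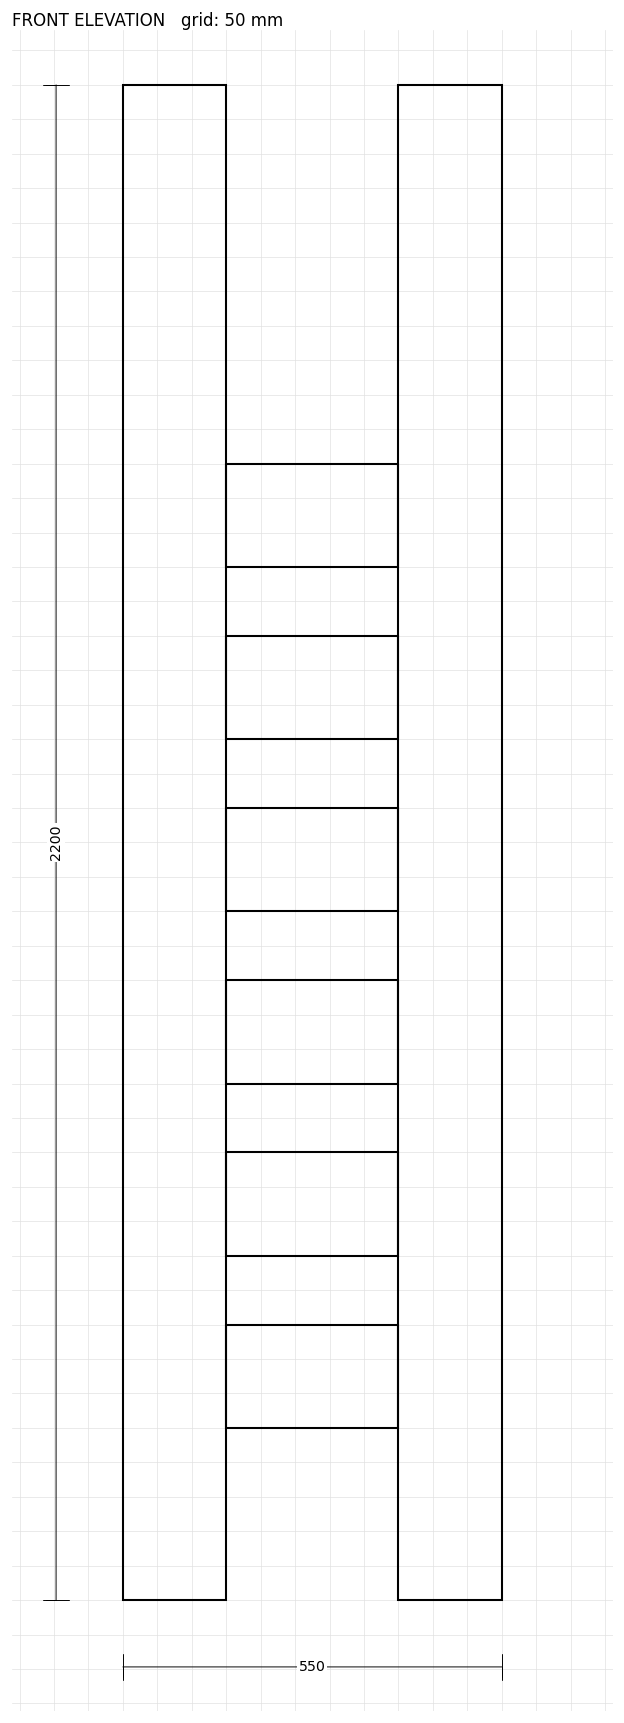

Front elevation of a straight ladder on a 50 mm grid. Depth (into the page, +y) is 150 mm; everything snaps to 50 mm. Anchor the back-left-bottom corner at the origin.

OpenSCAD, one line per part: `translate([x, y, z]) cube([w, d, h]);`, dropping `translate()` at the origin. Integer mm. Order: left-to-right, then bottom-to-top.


cube([150, 150, 2200]);
translate([150, 0, 250]) cube([250, 150, 150]);
translate([150, 0, 500]) cube([250, 150, 150]);
translate([150, 0, 750]) cube([250, 150, 150]);
translate([150, 0, 1000]) cube([250, 150, 150]);
translate([150, 0, 1250]) cube([250, 150, 150]);
translate([150, 0, 1500]) cube([250, 150, 150]);
translate([400, 0, 0]) cube([150, 150, 2200]);
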